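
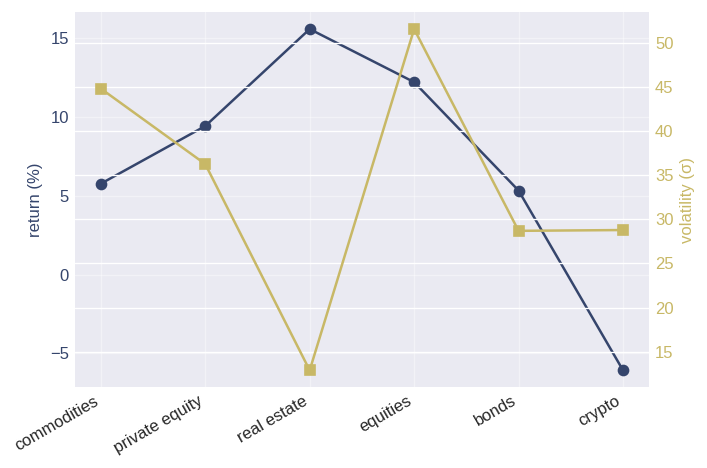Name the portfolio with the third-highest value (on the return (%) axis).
Top 4 (on the return (%) axis): real estate ≈ 16, equities ≈ 12, private equity ≈ 10, commodities ≈ 6.

private equity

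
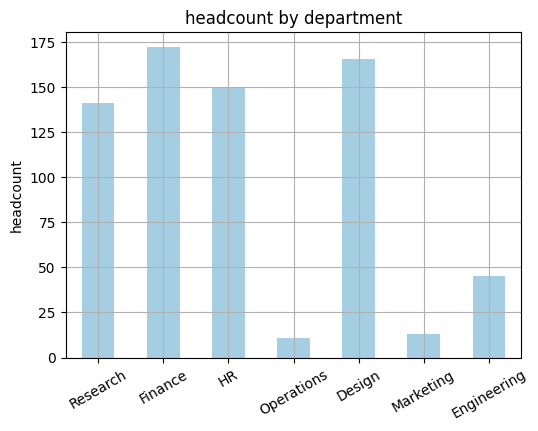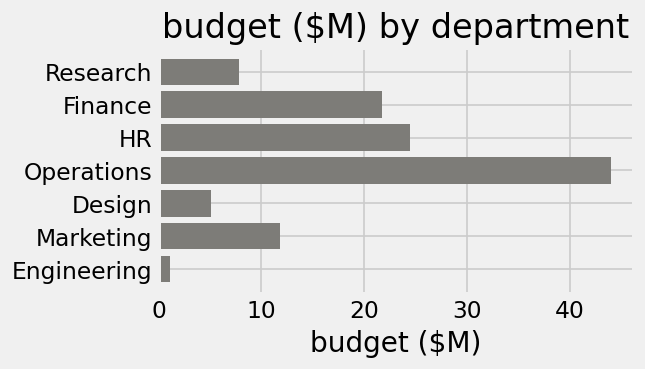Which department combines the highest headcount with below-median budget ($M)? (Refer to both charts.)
Chart 2 median budget ($M) ≈ 10; below-median departments: Research, Design, Engineering. Among those, Design has the highest headcount (≈ 160).

Design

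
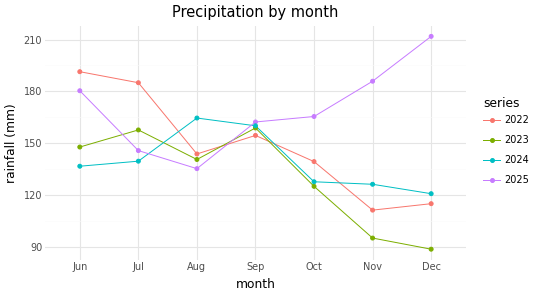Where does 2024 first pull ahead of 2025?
Jul: 2024 ≈ 140 vs 2025 ≈ 140 (not yet); Aug: 2024 ≈ 160 vs 2025 ≈ 140 (first crossover).

Aug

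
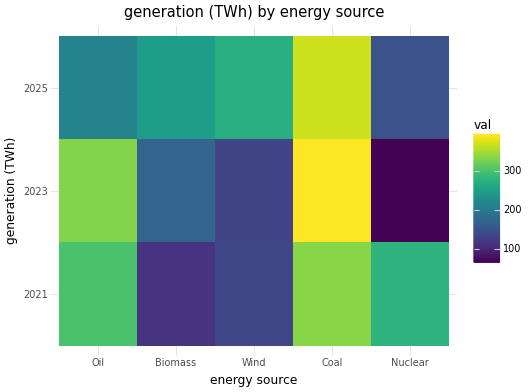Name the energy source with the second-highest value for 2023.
Oil

Top 3 for 2023: Coal ≈ 400, Oil ≈ 350, Biomass ≈ 150.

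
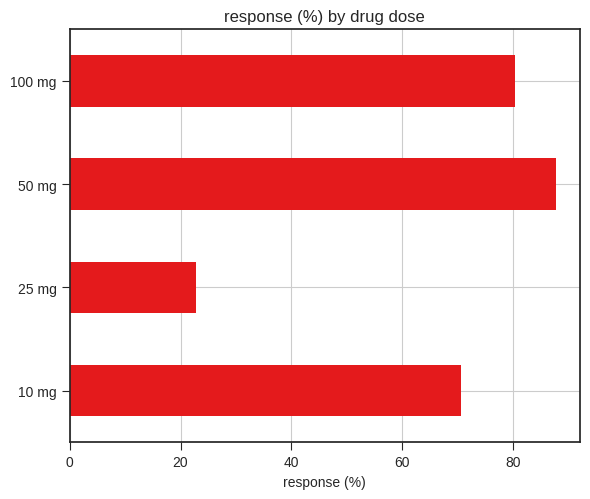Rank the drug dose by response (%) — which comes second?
100 mg

Top 3: 50 mg ≈ 90, 100 mg ≈ 80, 10 mg ≈ 70.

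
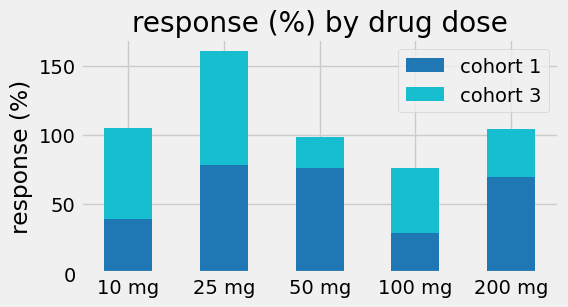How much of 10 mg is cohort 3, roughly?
≈ 60

cohort 3 top ≈ 100, bottom ≈ 40; segment ≈ 60.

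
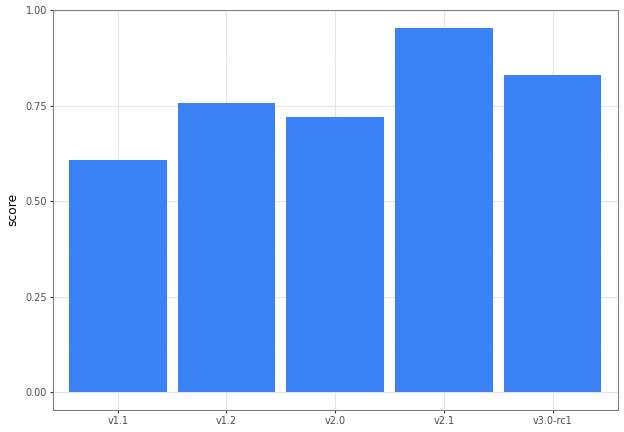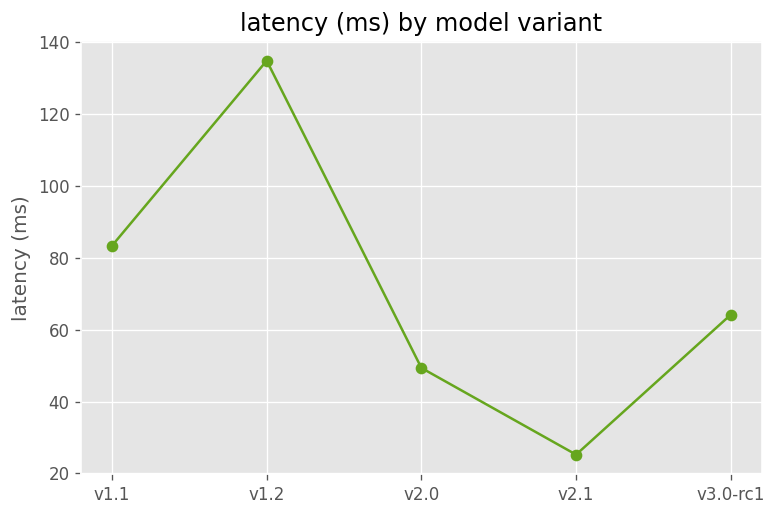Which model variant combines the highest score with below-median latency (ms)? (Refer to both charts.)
v2.1

Chart 2 median latency (ms) ≈ 60; below-median model variants: v2.0, v2.1. Among those, v2.1 has the highest score (≈ 1).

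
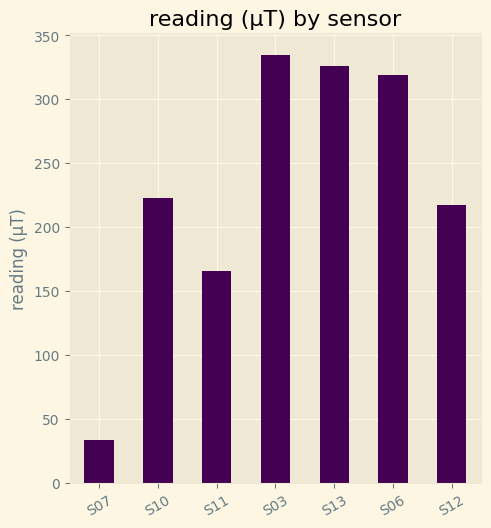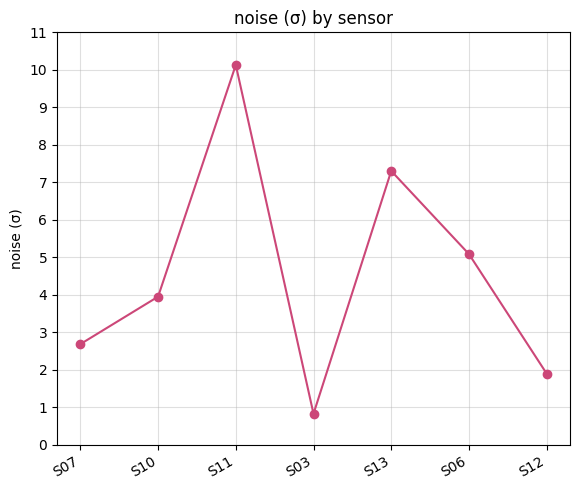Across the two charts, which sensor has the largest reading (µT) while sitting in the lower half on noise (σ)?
S03

Chart 2 median noise (σ) ≈ 4; below-median sensors: S07, S03, S12. Among those, S03 has the highest reading (µT) (≈ 350).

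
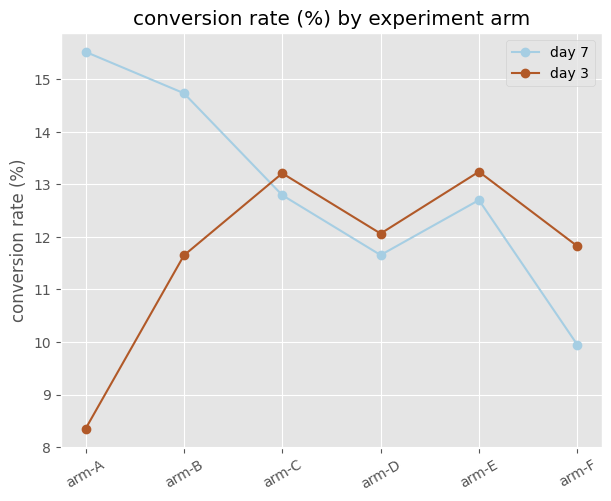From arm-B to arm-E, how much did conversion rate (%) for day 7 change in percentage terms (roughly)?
arm-B ≈ 15, arm-E ≈ 13; (13 − 15) / 15 ≈ -13.3%.

≈ -13.3%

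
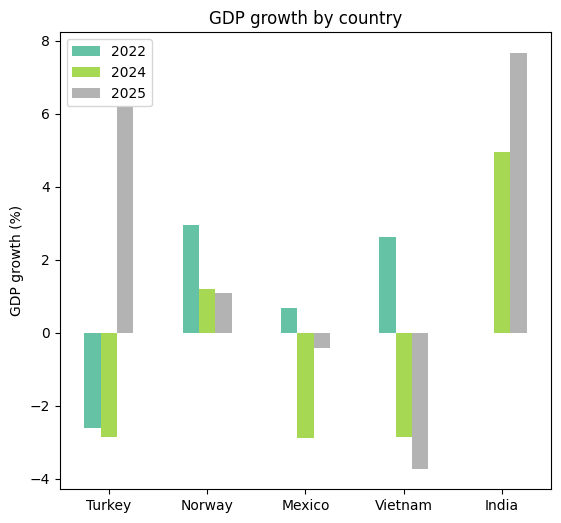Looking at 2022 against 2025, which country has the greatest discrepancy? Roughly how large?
Turkey, ≈ 9 %

Turkey: 2022 ≈ -3, 2025 ≈ 6 → gap ≈ 9. Next-largest (India) is only ≈ 8.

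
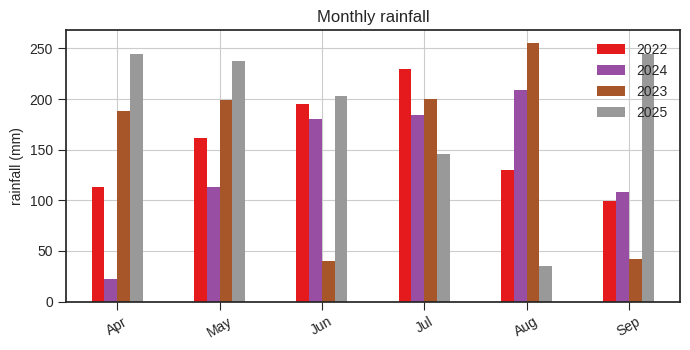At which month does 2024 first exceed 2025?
Jun: 2024 ≈ 175 vs 2025 ≈ 200 (not yet); Jul: 2024 ≈ 175 vs 2025 ≈ 150 (first crossover).

Jul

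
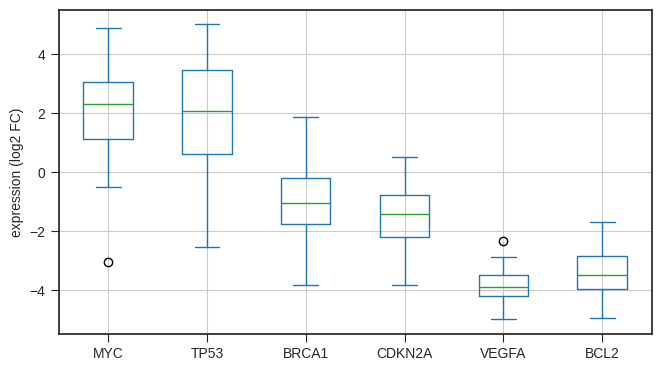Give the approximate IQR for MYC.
Q3 ≈ 3.0, Q1 ≈ 1.0; IQR ≈ 2.0.

≈ 2.0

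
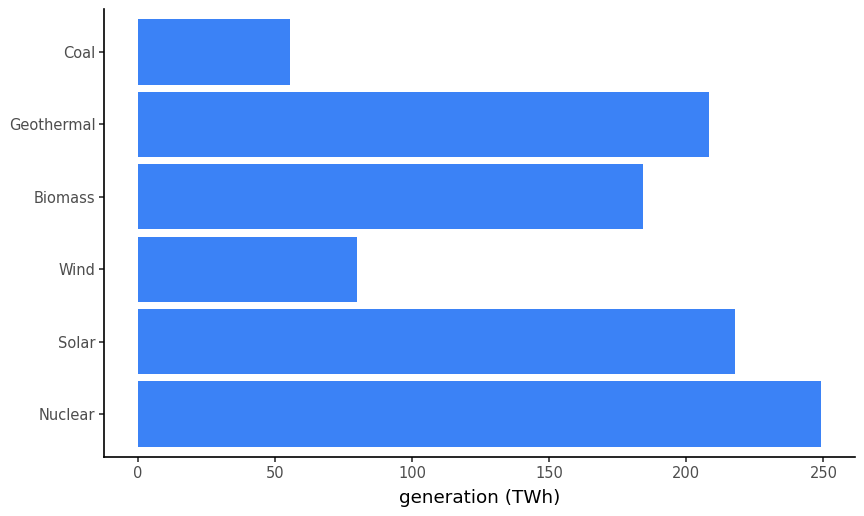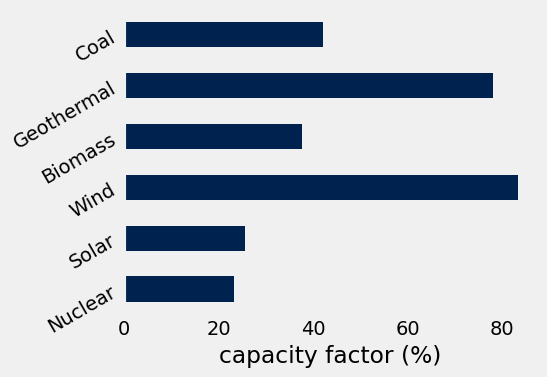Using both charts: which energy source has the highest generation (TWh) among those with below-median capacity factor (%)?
Chart 2 median capacity factor (%) ≈ 40; below-median energy sources: Nuclear, Solar, Biomass. Among those, Nuclear has the highest generation (TWh) (≈ 250).

Nuclear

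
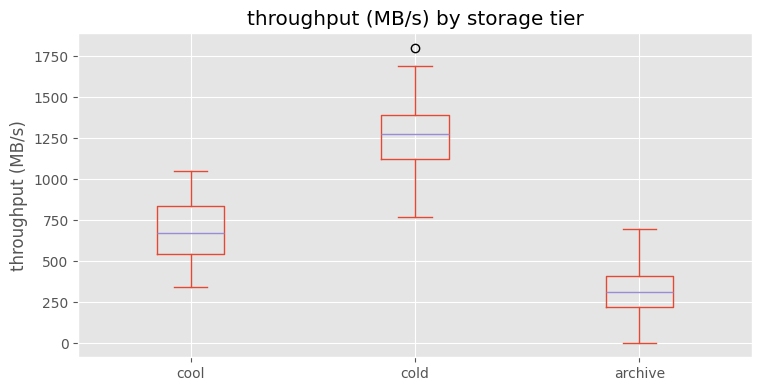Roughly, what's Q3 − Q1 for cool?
≈ 300

Q3 ≈ 800, Q1 ≈ 500; IQR ≈ 300.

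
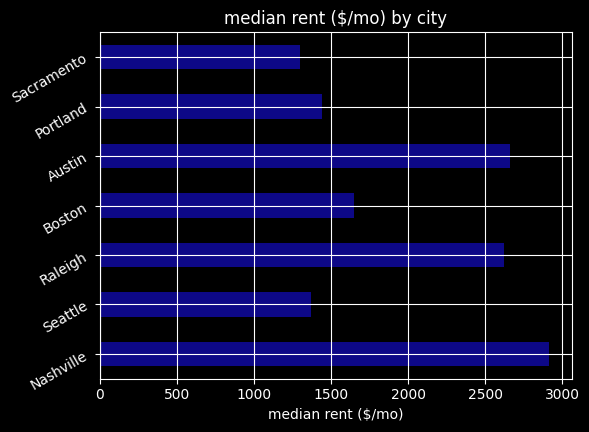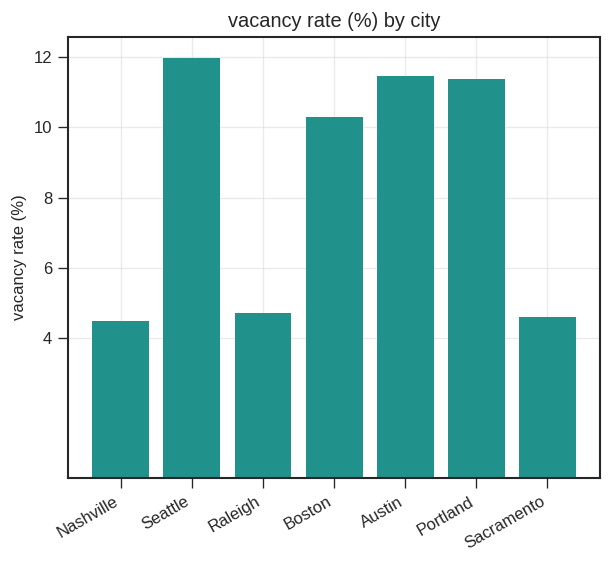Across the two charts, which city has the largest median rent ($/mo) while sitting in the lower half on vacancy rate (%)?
Nashville

Chart 2 median vacancy rate (%) ≈ 10; below-median cities: Nashville, Raleigh, Sacramento. Among those, Nashville has the highest median rent ($/mo) (≈ 3000).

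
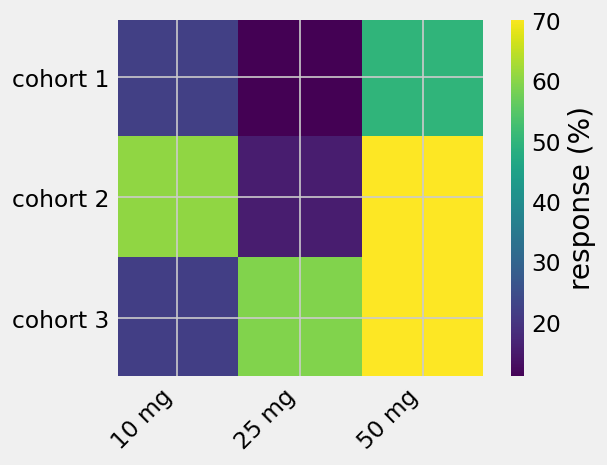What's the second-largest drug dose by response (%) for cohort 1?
Top 3 for cohort 1: 50 mg ≈ 50, 10 mg ≈ 20, 25 mg ≈ 10.

10 mg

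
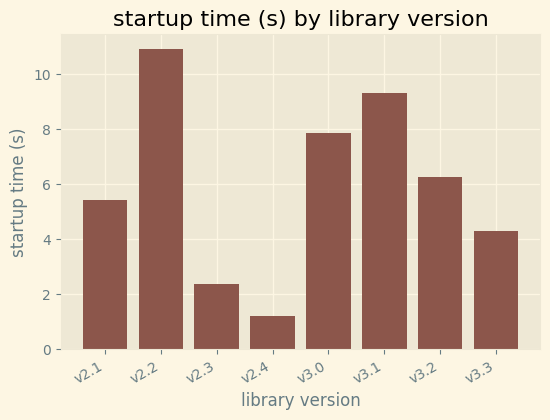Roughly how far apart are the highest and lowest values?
≈ 10

Max v2.2 ≈ 11, min v2.4 ≈ 1; range ≈ 10.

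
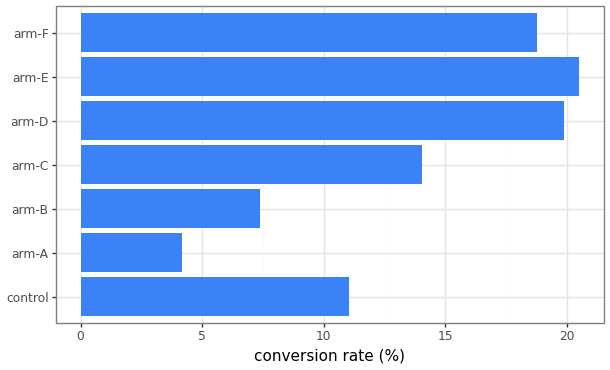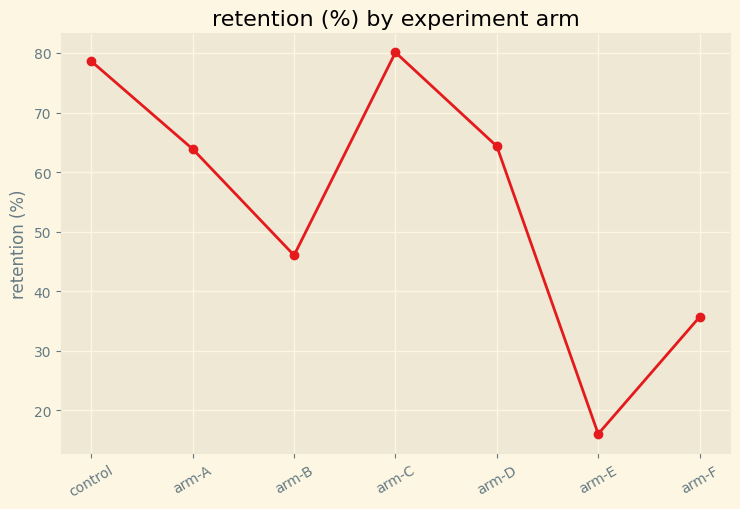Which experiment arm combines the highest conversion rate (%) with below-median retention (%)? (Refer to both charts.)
arm-E

Chart 2 median retention (%) ≈ 60; below-median experiment arms: arm-B, arm-E, arm-F. Among those, arm-E has the highest conversion rate (%) (≈ 20).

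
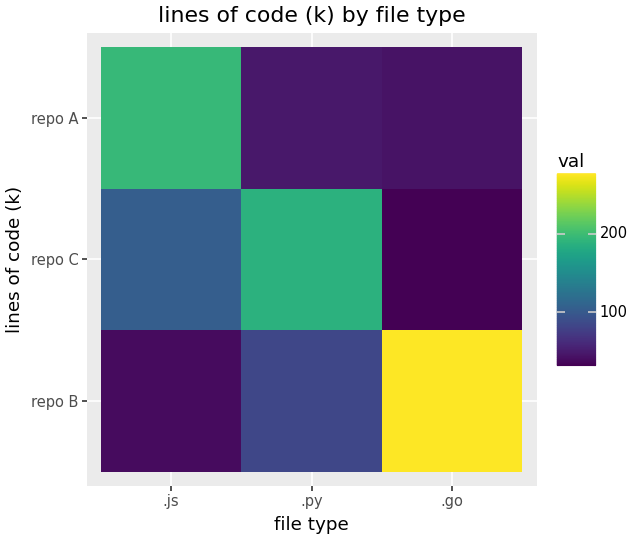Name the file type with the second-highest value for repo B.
Top 3 for repo B: .go ≈ 275, .py ≈ 75, .js ≈ 25.

.py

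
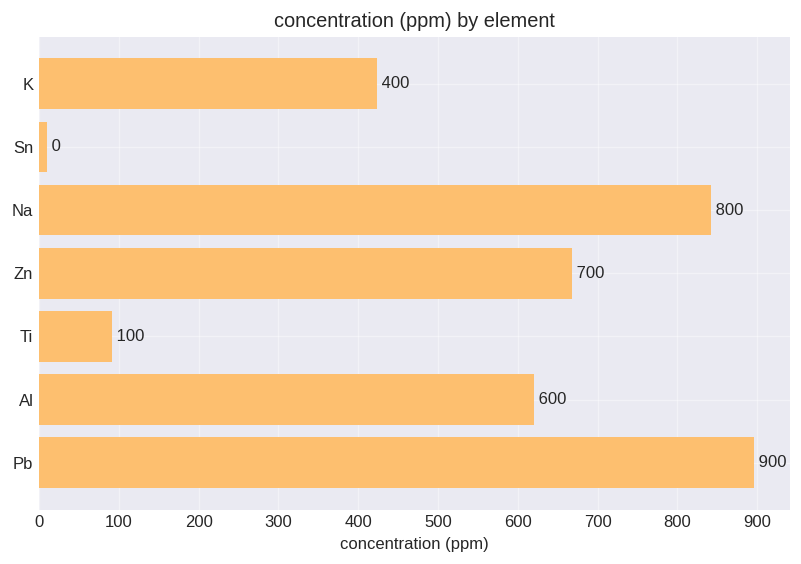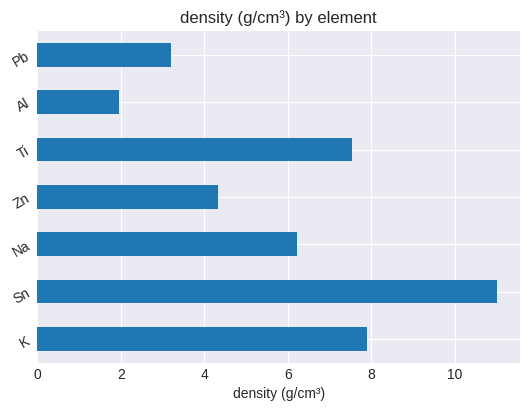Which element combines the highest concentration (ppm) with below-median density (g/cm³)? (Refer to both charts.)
Chart 2 median density (g/cm³) ≈ 6; below-median elements: Zn, Al, Pb. Among those, Pb has the highest concentration (ppm) (≈ 900).

Pb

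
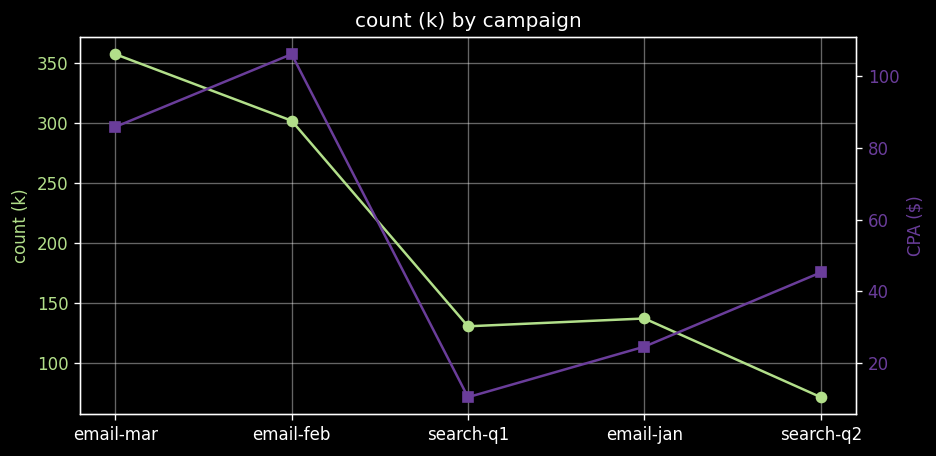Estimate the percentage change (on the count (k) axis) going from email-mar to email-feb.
≈ -14.3%

email-mar ≈ 350, email-feb ≈ 300; (300 − 350) / 350 ≈ -14.3%.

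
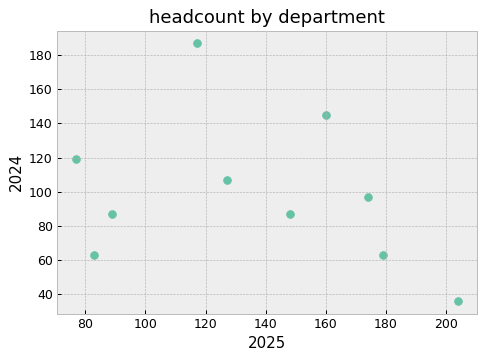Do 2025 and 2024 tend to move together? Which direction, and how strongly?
Points are negatively correlated; weak (|r| ≈ 0.3).

negative, weak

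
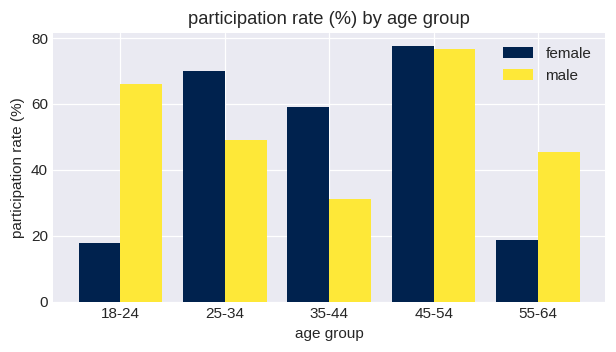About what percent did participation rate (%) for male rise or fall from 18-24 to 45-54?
≈ +14.3%

18-24 ≈ 70, 45-54 ≈ 80; (80 − 70) / 70 ≈ +14.3%.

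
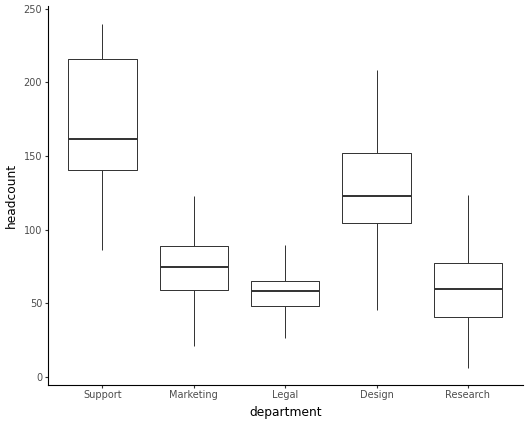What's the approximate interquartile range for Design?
≈ 50

Q3 ≈ 150, Q1 ≈ 100; IQR ≈ 50.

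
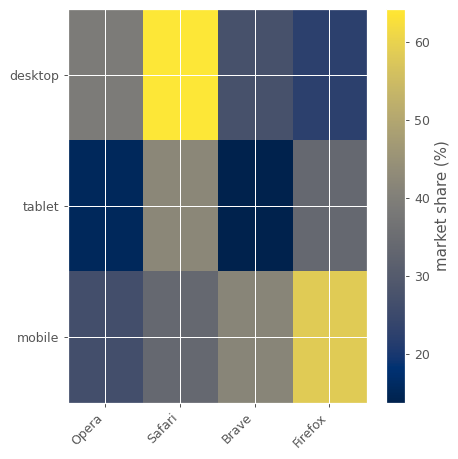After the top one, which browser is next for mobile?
Top 3 for mobile: Firefox ≈ 60, Brave ≈ 40, Safari ≈ 35.

Brave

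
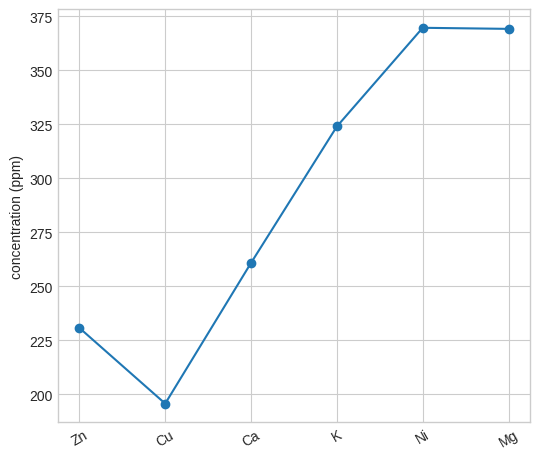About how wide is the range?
Max Ni ≈ 360, min Cu ≈ 200; range ≈ 160.

≈ 160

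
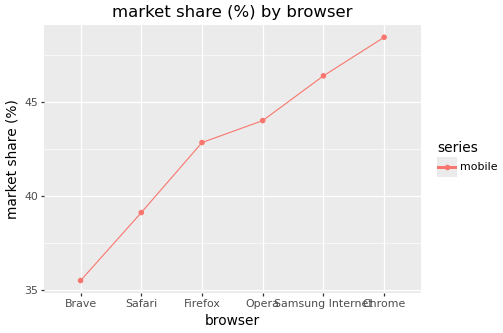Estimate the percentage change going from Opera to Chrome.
Opera ≈ 44, Chrome ≈ 48; (48 − 44) / 44 ≈ +9.1%.

≈ +9.1%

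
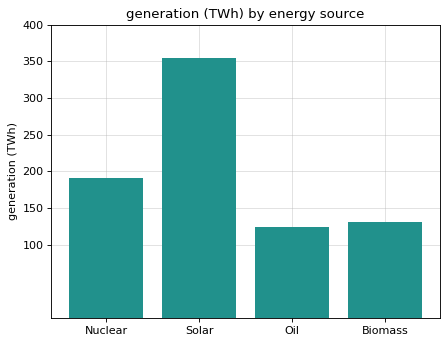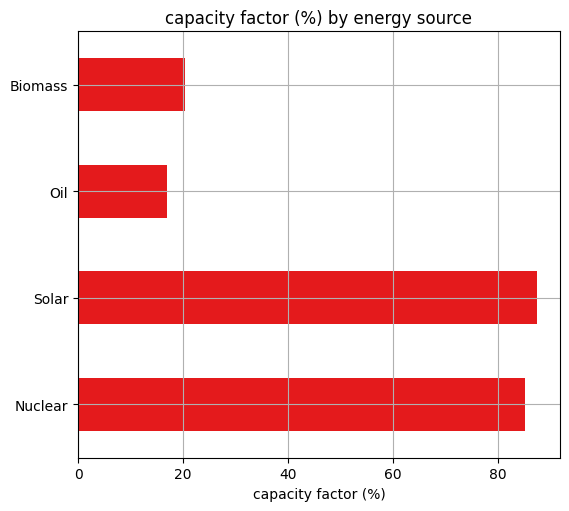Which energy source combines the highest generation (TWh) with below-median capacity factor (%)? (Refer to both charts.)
Chart 2 median capacity factor (%) ≈ 50; below-median energy sources: Oil, Biomass. Among those, Biomass has the highest generation (TWh) (≈ 150).

Biomass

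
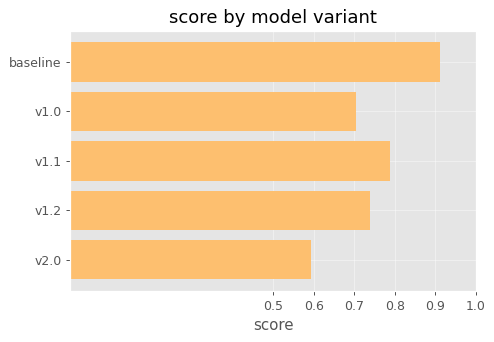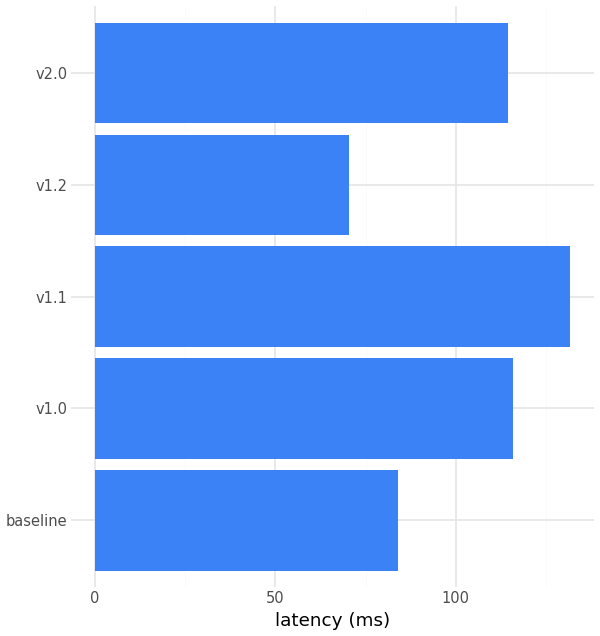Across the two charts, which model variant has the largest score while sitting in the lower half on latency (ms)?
baseline

Chart 2 median latency (ms) ≈ 120; below-median model variants: baseline, v1.2. Among those, baseline has the highest score (≈ 0.9).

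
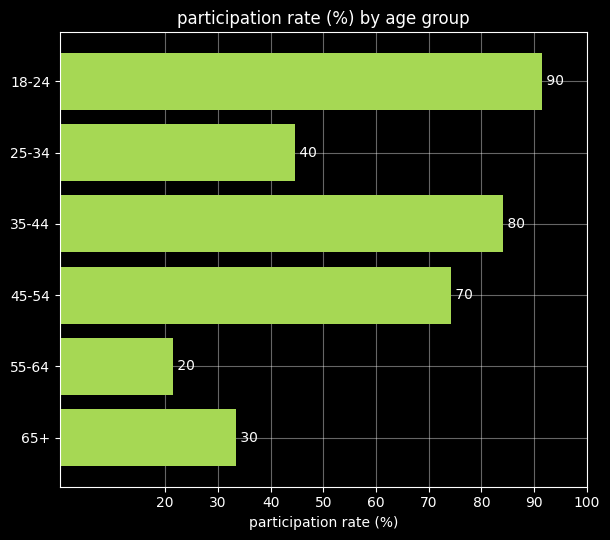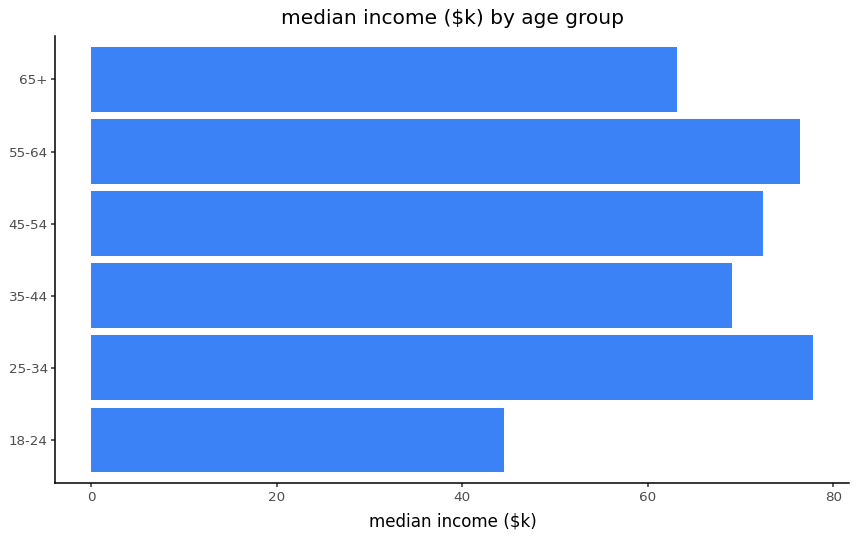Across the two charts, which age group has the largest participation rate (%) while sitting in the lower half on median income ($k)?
Chart 2 median median income ($k) ≈ 70; below-median age groups: 18-24, 35-44, 65+. Among those, 18-24 has the highest participation rate (%) (≈ 90).

18-24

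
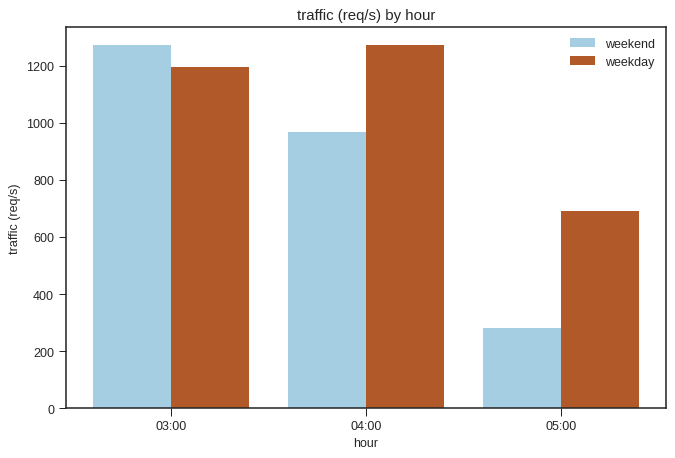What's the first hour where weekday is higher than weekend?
03:00: weekday ≈ 1200 vs weekend ≈ 1200 (not yet); 04:00: weekday ≈ 1200 vs weekend ≈ 1000 (first crossover).

04:00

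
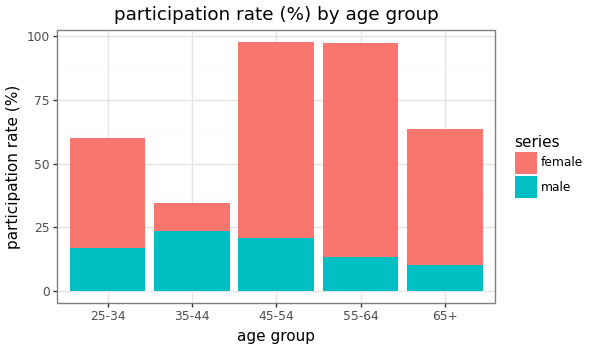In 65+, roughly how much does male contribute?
≈ 10

male top ≈ 10, bottom ≈ 0; segment ≈ 10.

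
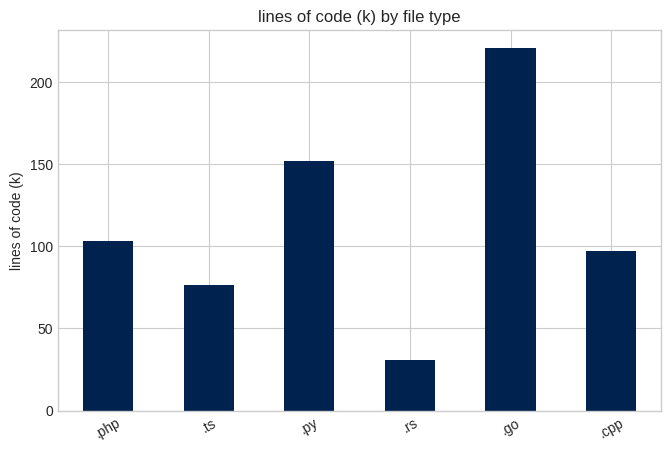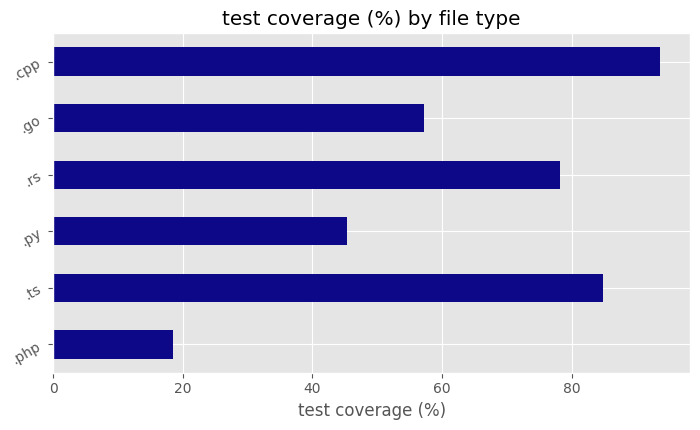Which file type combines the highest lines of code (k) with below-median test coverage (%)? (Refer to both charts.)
.go

Chart 2 median test coverage (%) ≈ 70; below-median file types: .php, .py, .go. Among those, .go has the highest lines of code (k) (≈ 225).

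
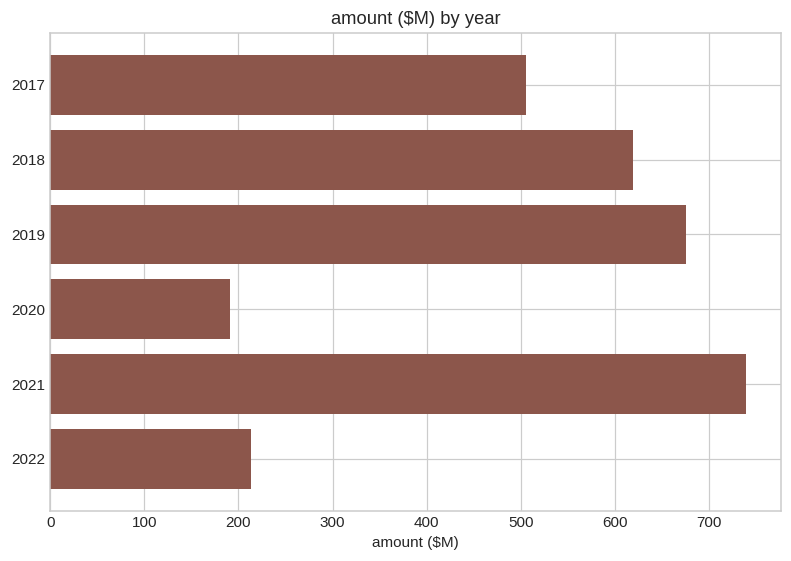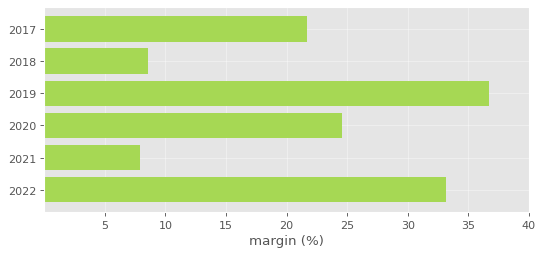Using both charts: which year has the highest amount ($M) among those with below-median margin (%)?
2021

Chart 2 median margin (%) ≈ 25; below-median years: 2017, 2018, 2021. Among those, 2021 has the highest amount ($M) (≈ 700).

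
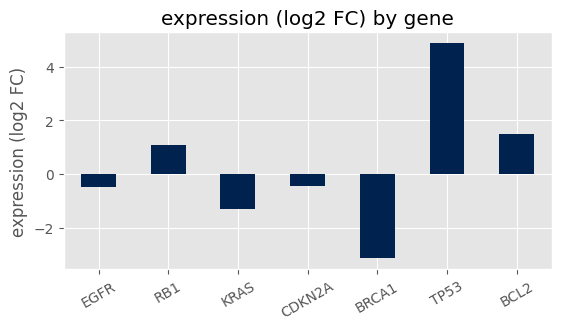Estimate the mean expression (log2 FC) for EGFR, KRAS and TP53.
(0 + -1 + 5) / 3 ≈ 1.

≈ 1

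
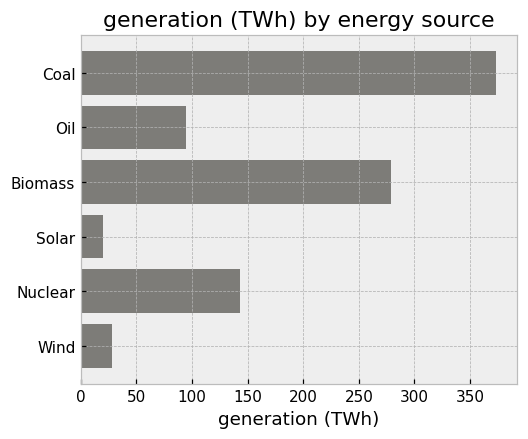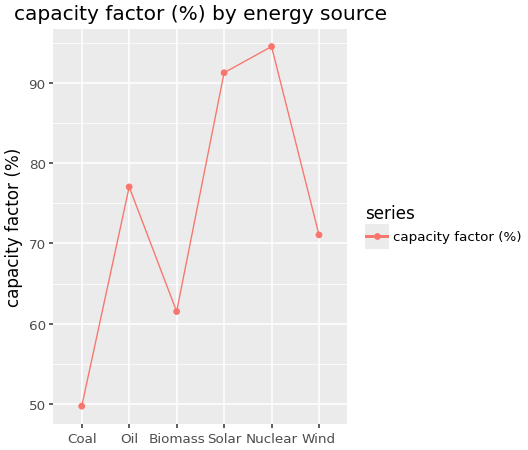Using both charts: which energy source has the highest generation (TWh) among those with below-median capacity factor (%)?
Coal

Chart 2 median capacity factor (%) ≈ 70; below-median energy sources: Coal, Biomass, Wind. Among those, Coal has the highest generation (TWh) (≈ 350).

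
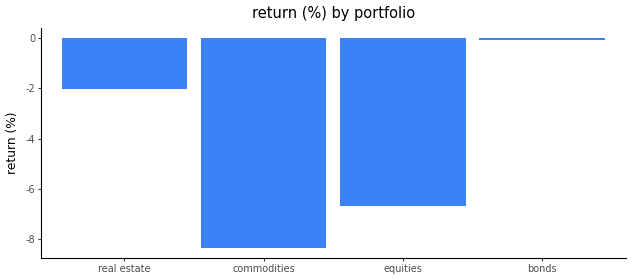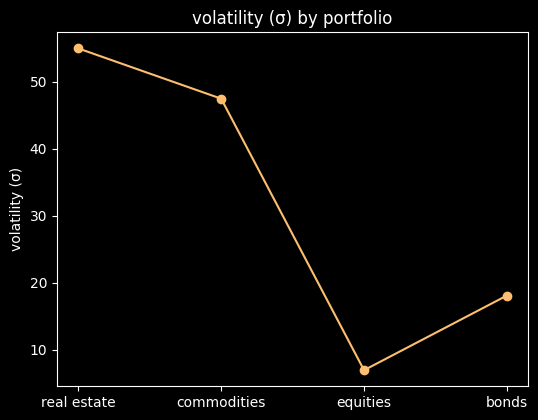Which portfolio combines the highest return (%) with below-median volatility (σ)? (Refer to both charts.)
bonds

Chart 2 median volatility (σ) ≈ 30; below-median portfolios: equities, bonds. Among those, bonds has the highest return (%) (≈ 0).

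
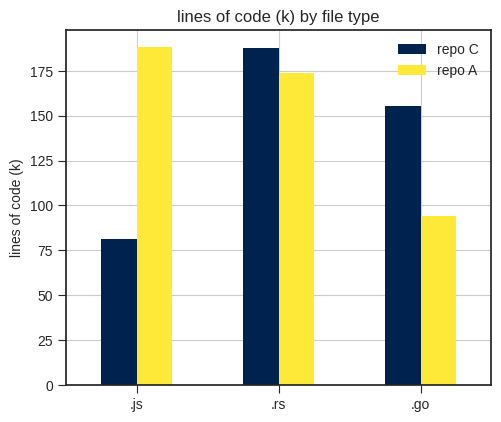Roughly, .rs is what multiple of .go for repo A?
.rs ≈ 180, .go ≈ 100; 180/100 ≈ 1.8.

≈ 1.8×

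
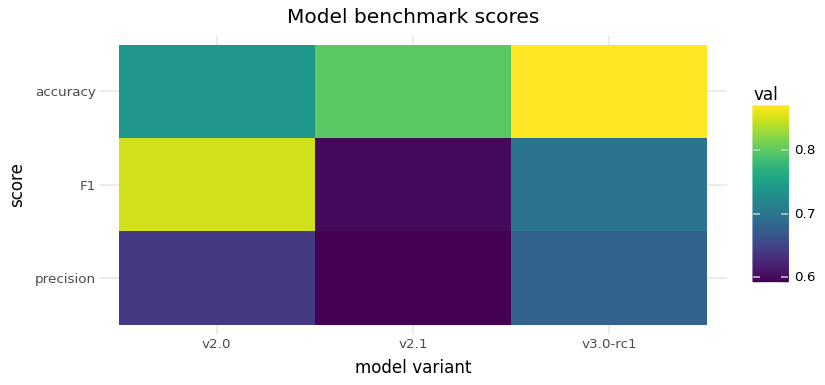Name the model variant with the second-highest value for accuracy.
v2.1

Top 3 for accuracy: v3.0-rc1 ≈ 0.85, v2.1 ≈ 0.80, v2.0 ≈ 0.75.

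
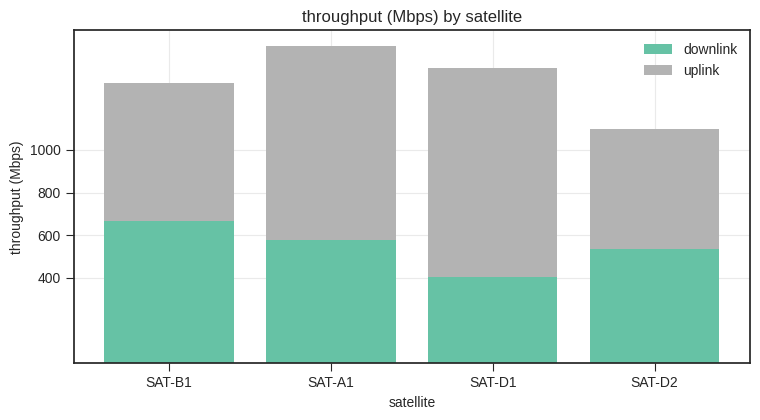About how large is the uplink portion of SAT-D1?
≈ 1000

uplink top ≈ 1400, bottom ≈ 400; segment ≈ 1000.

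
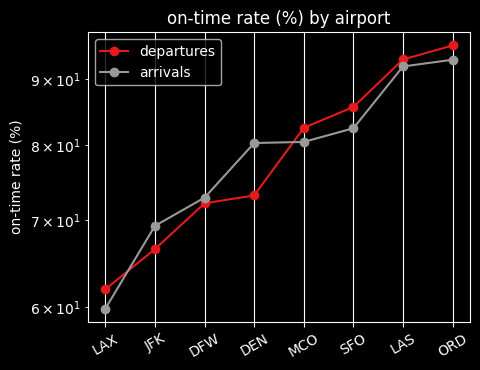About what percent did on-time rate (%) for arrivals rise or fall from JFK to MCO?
JFK ≈ 70, MCO ≈ 80; (80 − 70) / 70 ≈ +14.3%.

≈ +14.3%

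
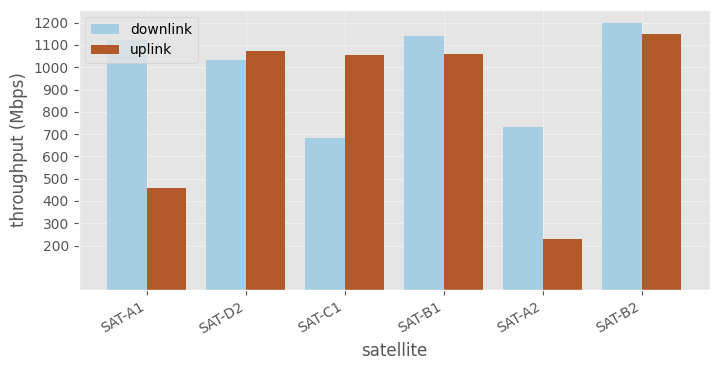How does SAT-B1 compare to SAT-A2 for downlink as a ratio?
SAT-B1 ≈ 1100, SAT-A2 ≈ 700; 1100/700 ≈ 1.57.

≈ 1.57×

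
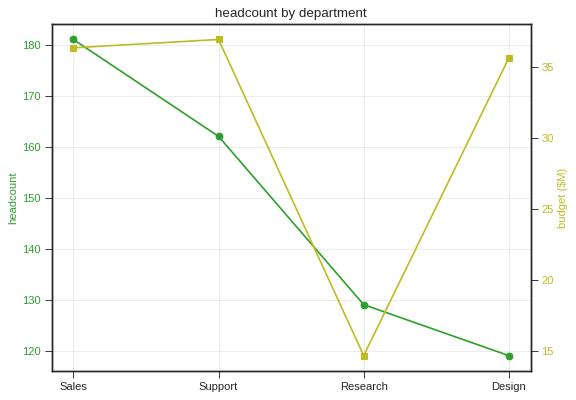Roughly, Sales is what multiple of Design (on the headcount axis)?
≈ 1.5×

Sales ≈ 180, Design ≈ 120; 180/120 ≈ 1.5.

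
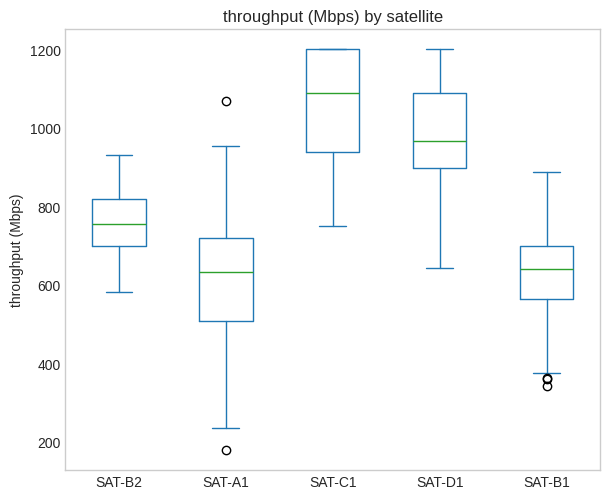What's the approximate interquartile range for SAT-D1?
≈ 200

Q3 ≈ 1100, Q1 ≈ 900; IQR ≈ 200.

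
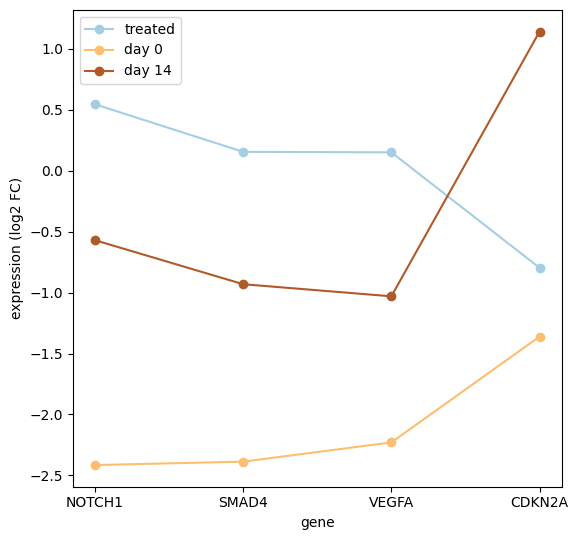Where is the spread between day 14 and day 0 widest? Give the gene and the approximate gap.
CDKN2A, ≈ 2.5 log2 FC

CDKN2A: day 14 ≈ 1.0, day 0 ≈ -1.5 → gap ≈ 2.5. Next-largest (NOTCH1) is only ≈ 2.0.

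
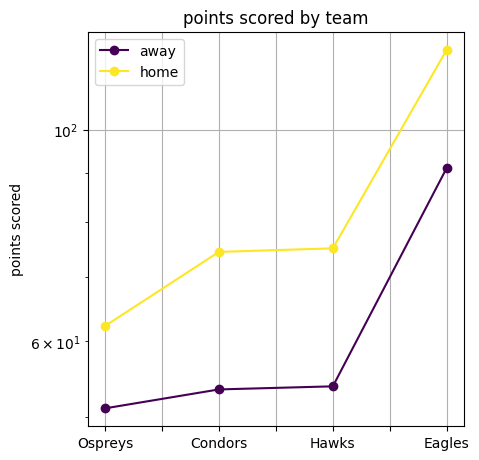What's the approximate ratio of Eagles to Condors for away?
≈ 1.8×

Eagles ≈ 90, Condors ≈ 50; 90/50 ≈ 1.8.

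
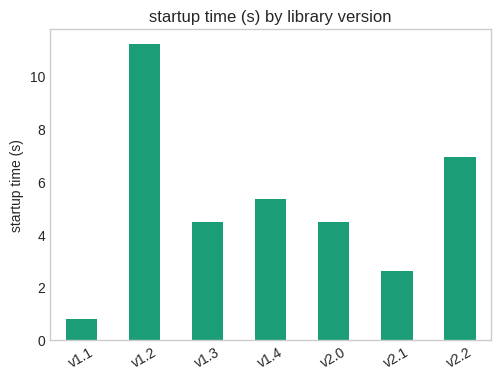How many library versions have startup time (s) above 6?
Above 6: v1.2, v2.2.

2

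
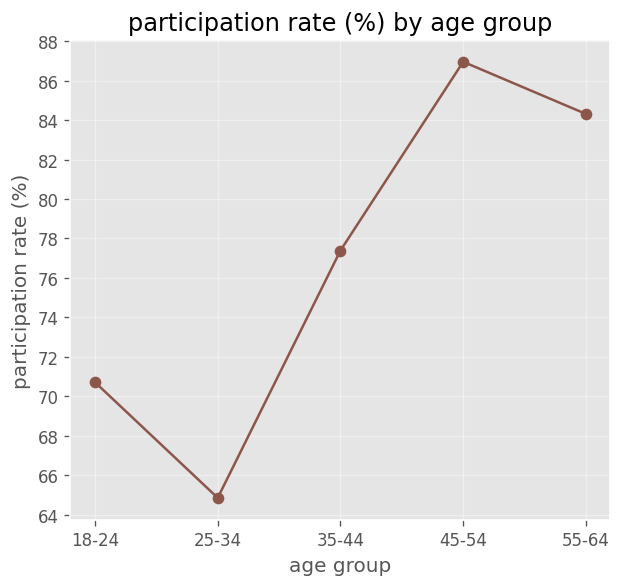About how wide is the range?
≈ 22

Max 45-54 ≈ 86, min 25-34 ≈ 64; range ≈ 22.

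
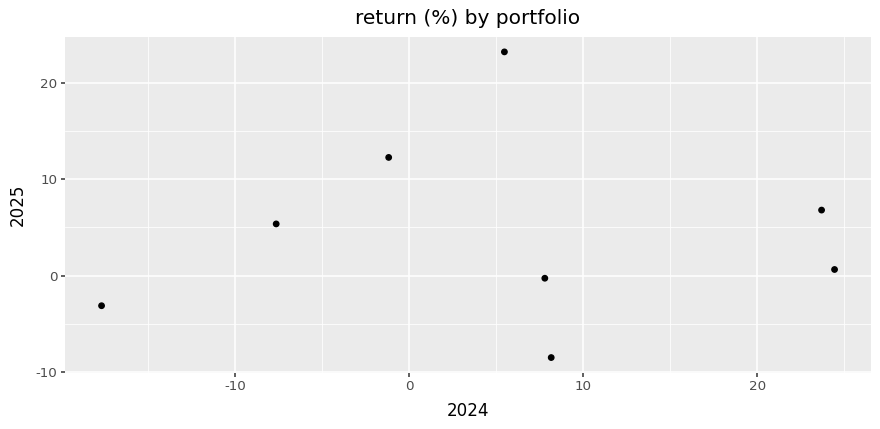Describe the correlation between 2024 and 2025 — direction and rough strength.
no clear correlation

Points are roughly uncorrelated; weak (|r| ≈ 0.0).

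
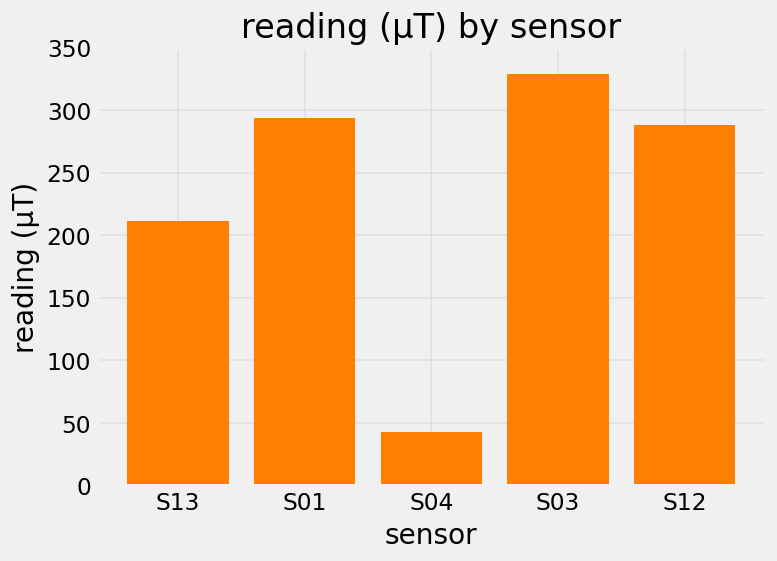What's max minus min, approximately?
≈ 300

Max S03 ≈ 350, min S04 ≈ 50; range ≈ 300.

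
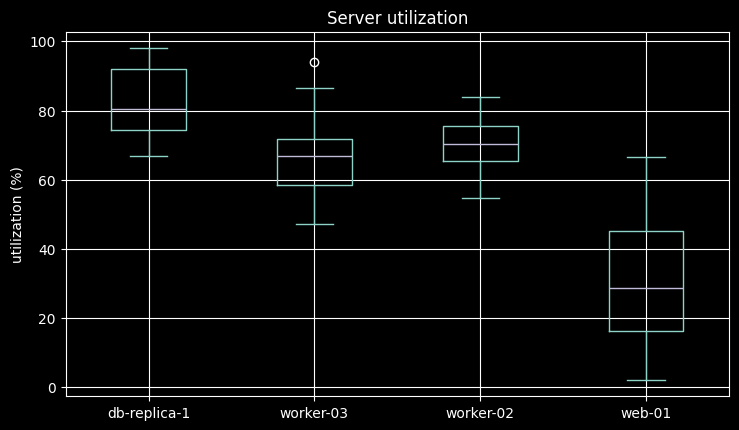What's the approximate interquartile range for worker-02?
≈ 10

Q3 ≈ 75, Q1 ≈ 65; IQR ≈ 10.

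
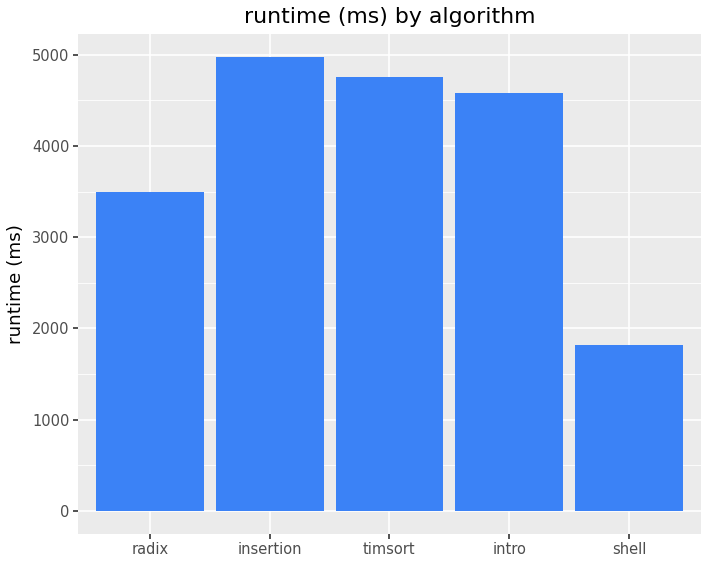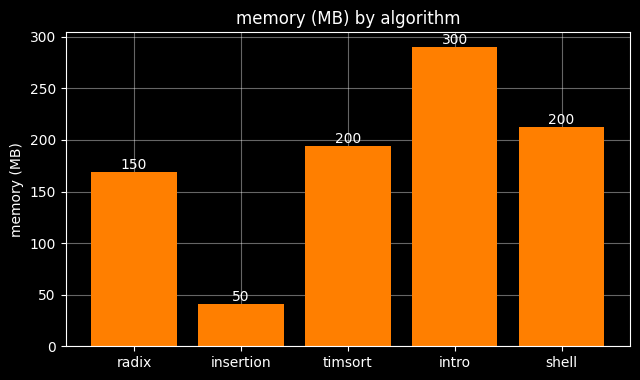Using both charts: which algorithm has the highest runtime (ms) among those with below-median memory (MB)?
Chart 2 median memory (MB) ≈ 200; below-median algorithms: radix, insertion. Among those, insertion has the highest runtime (ms) (≈ 5000).

insertion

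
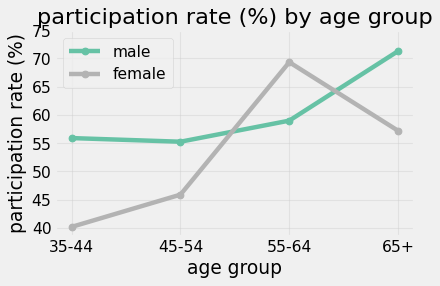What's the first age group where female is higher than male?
45-54: female ≈ 45 vs male ≈ 55 (not yet); 55-64: female ≈ 70 vs male ≈ 60 (first crossover).

55-64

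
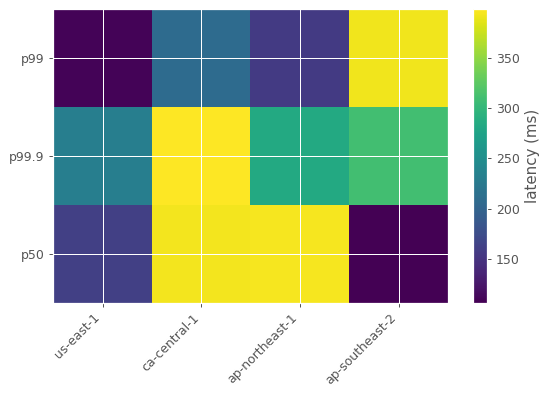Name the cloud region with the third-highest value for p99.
Top 4 for p99: ap-southeast-2 ≈ 400, ca-central-1 ≈ 200, ap-northeast-1 ≈ 150, us-east-1 ≈ 100.

ap-northeast-1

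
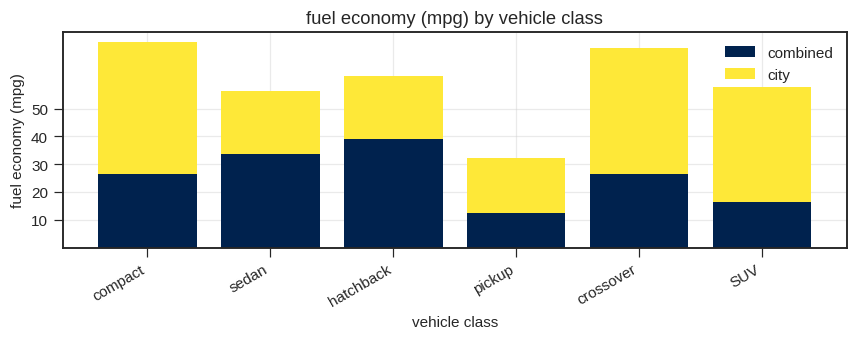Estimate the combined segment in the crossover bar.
≈ 30

combined top ≈ 30, bottom ≈ 0; segment ≈ 30.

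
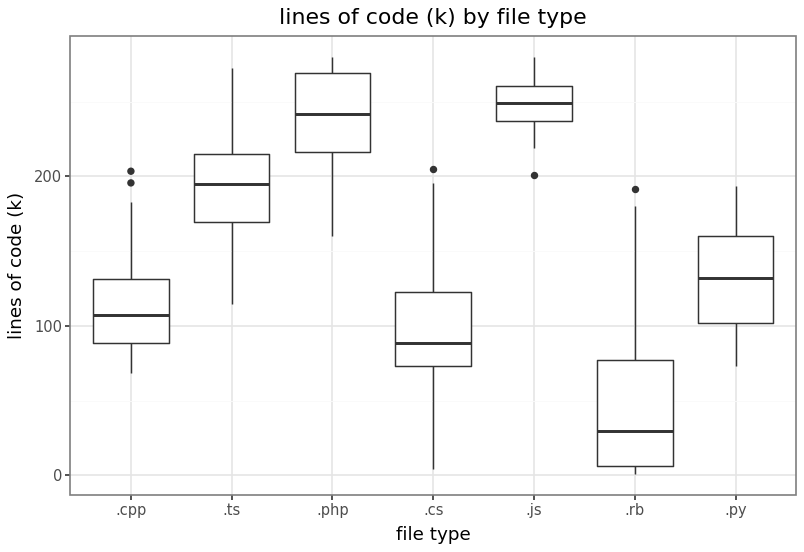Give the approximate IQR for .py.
Q3 ≈ 160, Q1 ≈ 100; IQR ≈ 60.

≈ 60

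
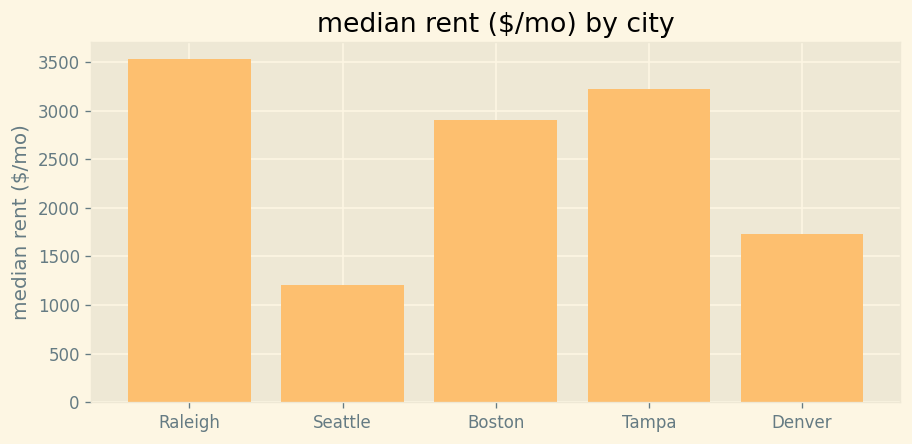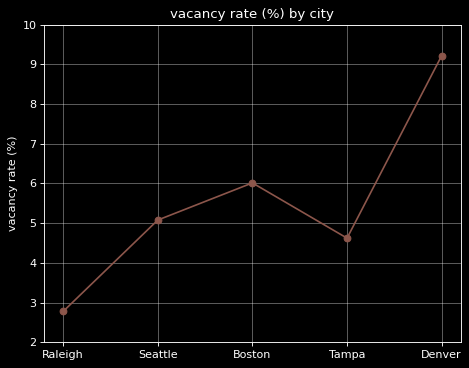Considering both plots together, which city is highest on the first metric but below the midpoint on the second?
Raleigh

Chart 2 median vacancy rate (%) ≈ 5; below-median cities: Raleigh, Tampa. Among those, Raleigh has the highest median rent ($/mo) (≈ 3500).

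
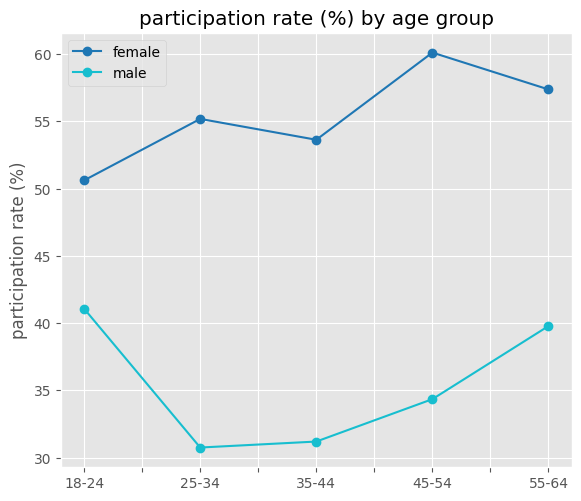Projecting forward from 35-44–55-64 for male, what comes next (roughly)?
Last three: 30, 35, 40 → slope ≈ 5/step → next ≈ 45.

≈ 45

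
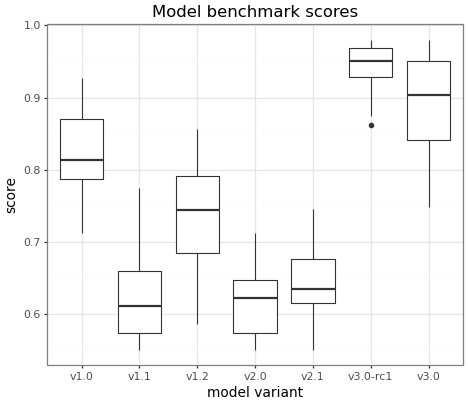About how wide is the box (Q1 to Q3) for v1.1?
≈ 0.10

Q3 ≈ 0.65, Q1 ≈ 0.55; IQR ≈ 0.10.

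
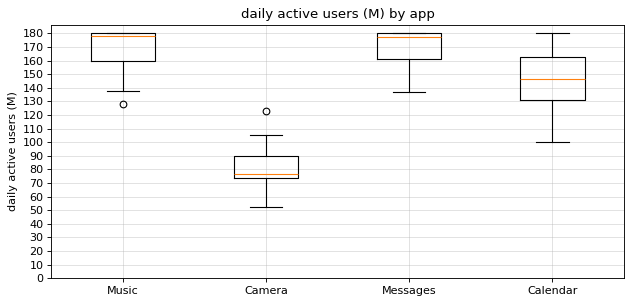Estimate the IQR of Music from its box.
≈ 20

Q3 ≈ 180, Q1 ≈ 160; IQR ≈ 20.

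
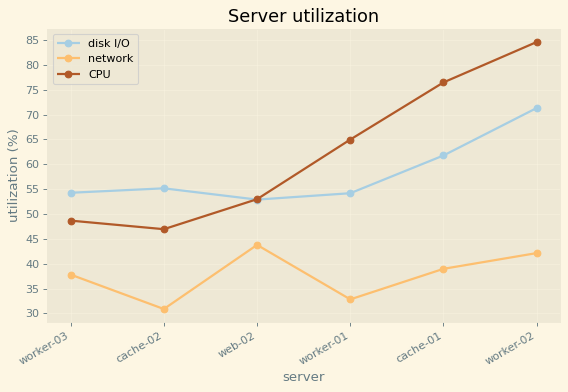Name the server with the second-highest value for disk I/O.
cache-01

Top 3 for disk I/O: worker-02 ≈ 70, cache-01 ≈ 60, cache-02 ≈ 55.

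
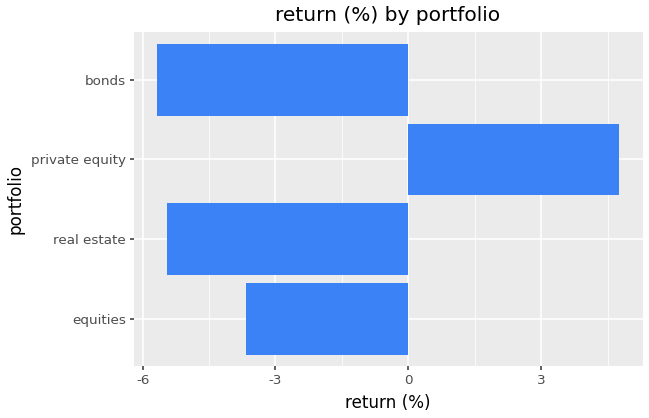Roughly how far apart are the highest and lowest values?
≈ 11

Max private equity ≈ 5, min bonds ≈ -6; range ≈ 11.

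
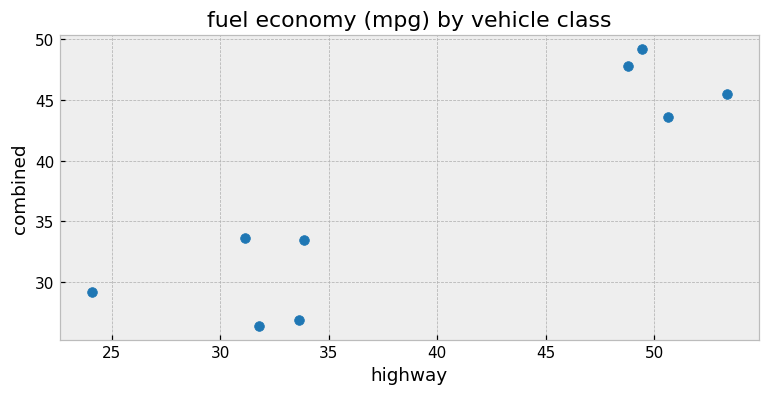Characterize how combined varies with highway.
Points are positively correlated; strong (|r| ≈ 0.9).

positive, strong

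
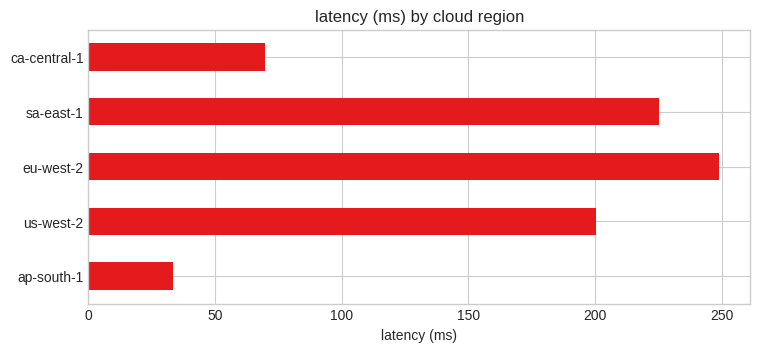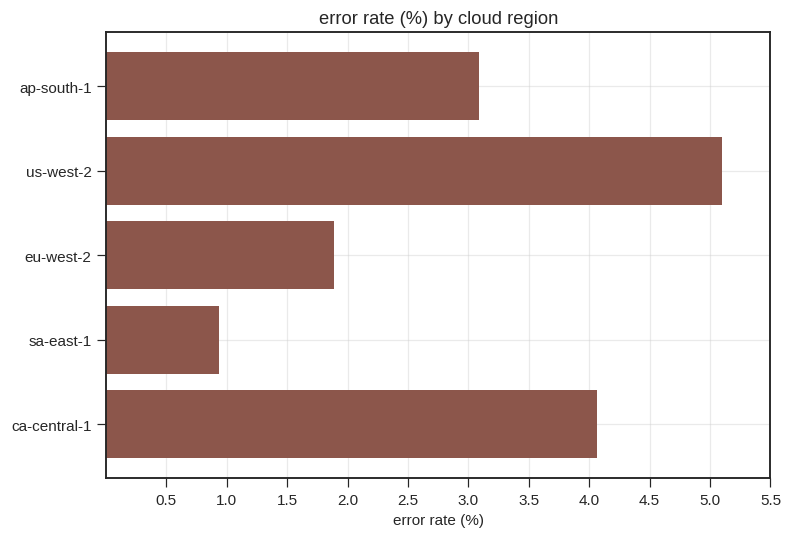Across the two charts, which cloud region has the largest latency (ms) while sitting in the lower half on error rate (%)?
eu-west-2

Chart 2 median error rate (%) ≈ 3; below-median cloud regions: eu-west-2, sa-east-1. Among those, eu-west-2 has the highest latency (ms) (≈ 250).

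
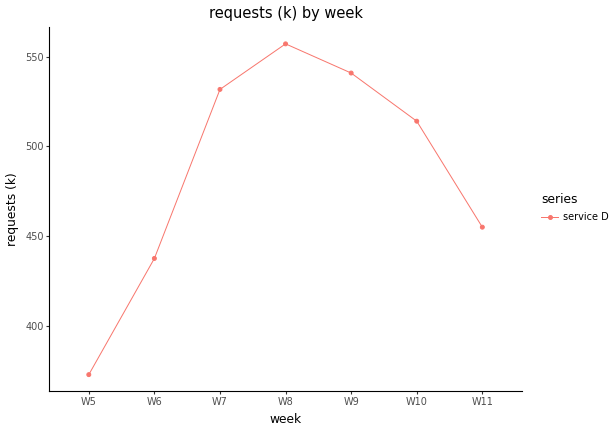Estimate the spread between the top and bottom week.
Max W8 ≈ 560, min W5 ≈ 380; range ≈ 180.

≈ 180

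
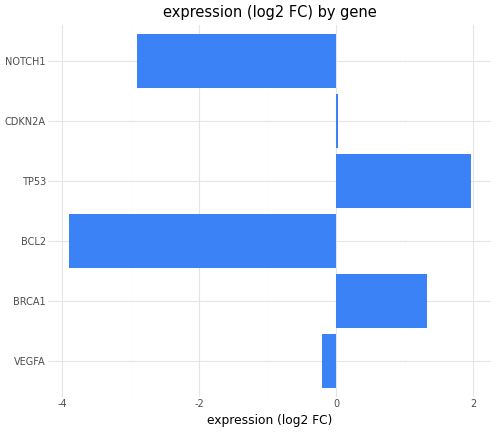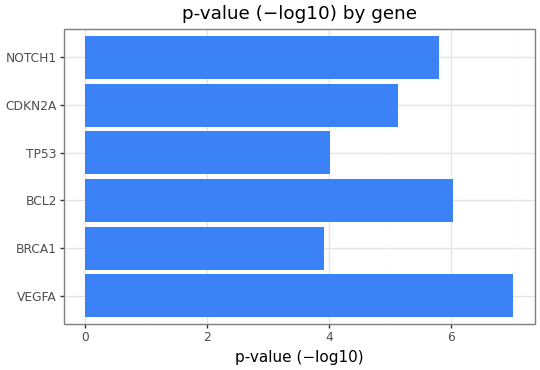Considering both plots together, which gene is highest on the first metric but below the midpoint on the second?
Chart 2 median p-value (−log10) ≈ 5; below-median genes: BRCA1, TP53, CDKN2A. Among those, TP53 has the highest expression (log2 FC) (≈ 2).

TP53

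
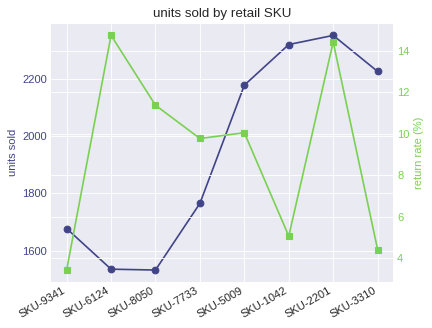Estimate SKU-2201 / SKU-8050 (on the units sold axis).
≈ 1.6×

SKU-2201 ≈ 2400, SKU-8050 ≈ 1500; 2400/1500 ≈ 1.6.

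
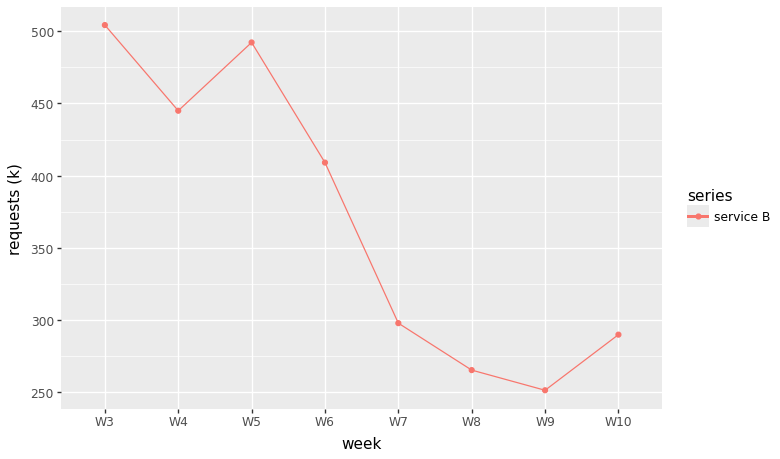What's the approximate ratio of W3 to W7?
≈ 1.67×

W3 ≈ 500, W7 ≈ 300; 500/300 ≈ 1.67.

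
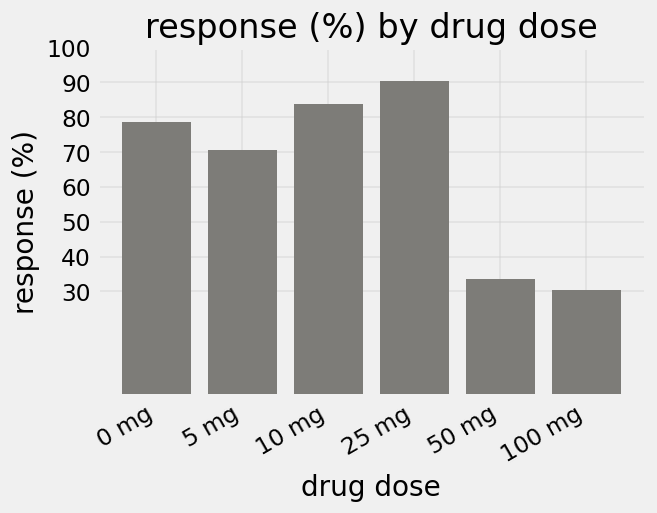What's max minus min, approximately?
≈ 60

Max 25 mg ≈ 90, min 100 mg ≈ 30; range ≈ 60.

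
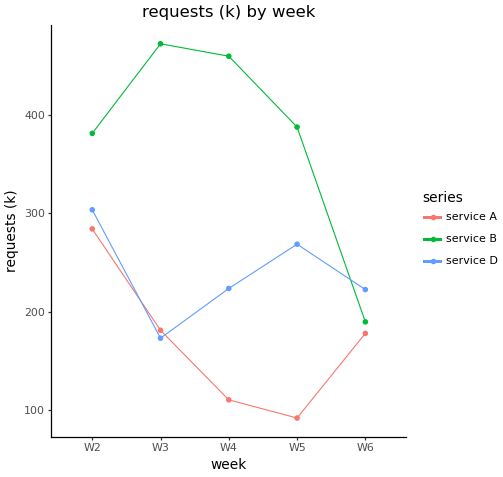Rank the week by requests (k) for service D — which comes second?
Top 3 for service D: W2 ≈ 300, W5 ≈ 250, W4 ≈ 200.

W5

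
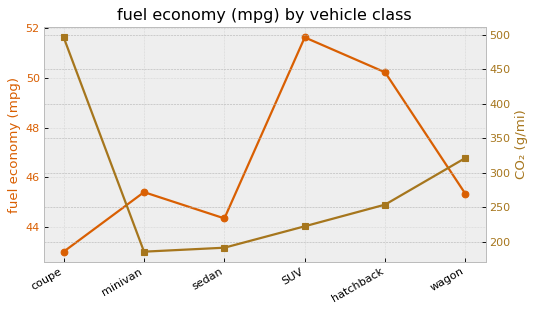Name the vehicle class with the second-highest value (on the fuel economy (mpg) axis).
hatchback

Top 3 (on the fuel economy (mpg) axis): SUV ≈ 52, hatchback ≈ 50, minivan ≈ 45.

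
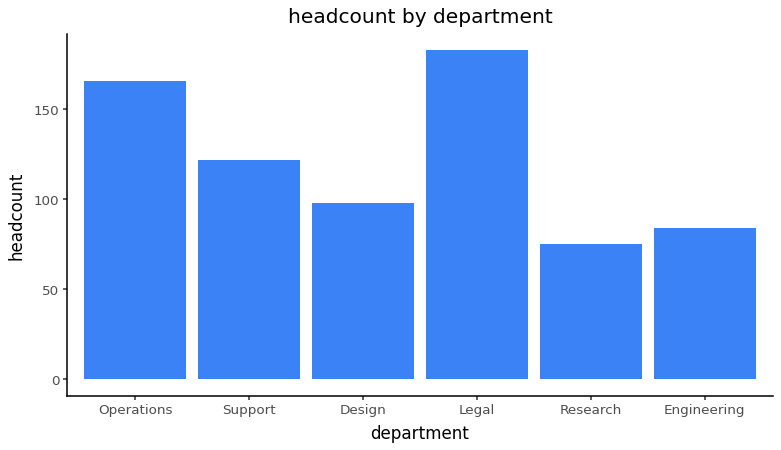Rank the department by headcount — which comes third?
Top 4: Legal ≈ 180, Operations ≈ 160, Support ≈ 120, Design ≈ 100.

Support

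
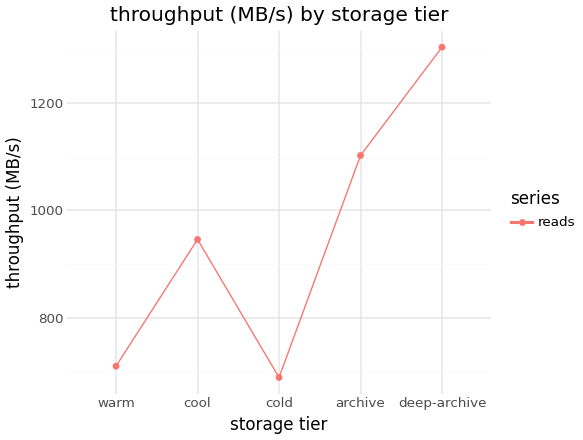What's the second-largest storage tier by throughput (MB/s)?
Top 3: deep-archive ≈ 1300, archive ≈ 1100, cool ≈ 900.

archive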